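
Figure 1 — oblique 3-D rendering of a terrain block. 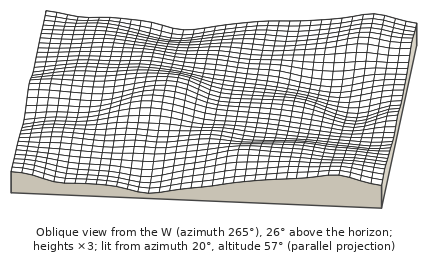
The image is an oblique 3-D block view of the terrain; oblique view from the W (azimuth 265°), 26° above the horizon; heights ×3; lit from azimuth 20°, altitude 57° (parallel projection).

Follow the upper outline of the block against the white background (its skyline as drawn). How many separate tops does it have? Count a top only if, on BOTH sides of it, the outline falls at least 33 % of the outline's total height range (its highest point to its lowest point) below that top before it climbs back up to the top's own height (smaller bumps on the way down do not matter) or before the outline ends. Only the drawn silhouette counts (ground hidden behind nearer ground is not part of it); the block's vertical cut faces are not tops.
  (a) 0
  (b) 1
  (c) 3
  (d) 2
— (a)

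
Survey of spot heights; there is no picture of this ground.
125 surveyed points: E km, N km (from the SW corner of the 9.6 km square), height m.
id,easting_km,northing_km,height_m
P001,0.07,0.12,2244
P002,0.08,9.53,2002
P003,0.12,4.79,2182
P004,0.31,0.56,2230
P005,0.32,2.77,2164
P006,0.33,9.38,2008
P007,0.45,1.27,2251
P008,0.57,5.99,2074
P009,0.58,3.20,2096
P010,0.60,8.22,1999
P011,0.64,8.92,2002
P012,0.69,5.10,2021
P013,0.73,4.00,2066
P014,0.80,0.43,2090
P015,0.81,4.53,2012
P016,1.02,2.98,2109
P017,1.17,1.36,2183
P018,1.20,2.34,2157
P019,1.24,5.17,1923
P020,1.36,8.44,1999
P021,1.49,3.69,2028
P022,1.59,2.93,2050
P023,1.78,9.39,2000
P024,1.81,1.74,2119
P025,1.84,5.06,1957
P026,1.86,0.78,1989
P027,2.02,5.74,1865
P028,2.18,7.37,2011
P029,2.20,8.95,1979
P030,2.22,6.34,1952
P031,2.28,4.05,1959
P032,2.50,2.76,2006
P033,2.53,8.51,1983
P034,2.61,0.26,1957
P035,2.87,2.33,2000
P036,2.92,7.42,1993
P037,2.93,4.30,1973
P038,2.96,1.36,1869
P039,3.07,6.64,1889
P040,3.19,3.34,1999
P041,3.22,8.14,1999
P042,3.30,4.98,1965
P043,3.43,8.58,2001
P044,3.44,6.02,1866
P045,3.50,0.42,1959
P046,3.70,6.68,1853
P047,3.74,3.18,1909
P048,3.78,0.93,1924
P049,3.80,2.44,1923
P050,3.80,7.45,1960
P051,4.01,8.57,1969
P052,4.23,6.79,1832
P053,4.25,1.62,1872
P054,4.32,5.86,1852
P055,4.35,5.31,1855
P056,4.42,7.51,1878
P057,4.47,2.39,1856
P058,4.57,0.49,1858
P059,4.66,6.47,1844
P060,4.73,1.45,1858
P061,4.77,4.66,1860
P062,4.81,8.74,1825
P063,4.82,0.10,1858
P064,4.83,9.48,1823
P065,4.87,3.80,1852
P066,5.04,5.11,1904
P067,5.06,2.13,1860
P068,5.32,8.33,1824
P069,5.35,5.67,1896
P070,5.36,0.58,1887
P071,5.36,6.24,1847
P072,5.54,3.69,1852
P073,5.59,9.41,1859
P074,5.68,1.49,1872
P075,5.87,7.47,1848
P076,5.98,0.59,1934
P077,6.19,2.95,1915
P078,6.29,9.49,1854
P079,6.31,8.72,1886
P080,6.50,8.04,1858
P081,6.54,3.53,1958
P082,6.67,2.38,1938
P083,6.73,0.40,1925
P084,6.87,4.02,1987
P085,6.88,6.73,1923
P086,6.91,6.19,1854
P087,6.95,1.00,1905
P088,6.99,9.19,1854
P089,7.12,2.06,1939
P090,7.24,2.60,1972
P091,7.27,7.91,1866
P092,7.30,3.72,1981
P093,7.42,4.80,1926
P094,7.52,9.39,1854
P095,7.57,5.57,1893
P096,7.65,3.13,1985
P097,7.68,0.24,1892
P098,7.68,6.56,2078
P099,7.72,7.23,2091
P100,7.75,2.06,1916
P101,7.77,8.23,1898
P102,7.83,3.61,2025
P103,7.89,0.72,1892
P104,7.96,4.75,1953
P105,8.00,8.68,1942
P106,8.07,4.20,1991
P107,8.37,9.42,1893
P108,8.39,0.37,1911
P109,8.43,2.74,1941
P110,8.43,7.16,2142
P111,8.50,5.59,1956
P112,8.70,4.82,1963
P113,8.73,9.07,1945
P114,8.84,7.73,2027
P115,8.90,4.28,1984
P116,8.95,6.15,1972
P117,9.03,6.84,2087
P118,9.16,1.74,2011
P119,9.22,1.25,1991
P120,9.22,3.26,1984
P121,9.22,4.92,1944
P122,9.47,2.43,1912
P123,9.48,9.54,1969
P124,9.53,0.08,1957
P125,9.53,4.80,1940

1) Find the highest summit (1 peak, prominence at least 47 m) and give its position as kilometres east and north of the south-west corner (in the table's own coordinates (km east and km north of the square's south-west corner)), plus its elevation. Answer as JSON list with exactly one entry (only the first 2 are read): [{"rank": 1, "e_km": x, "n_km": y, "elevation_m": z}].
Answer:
[{"rank": 1, "e_km": 0.36, "n_km": 1.36, "elevation_m": 2255}]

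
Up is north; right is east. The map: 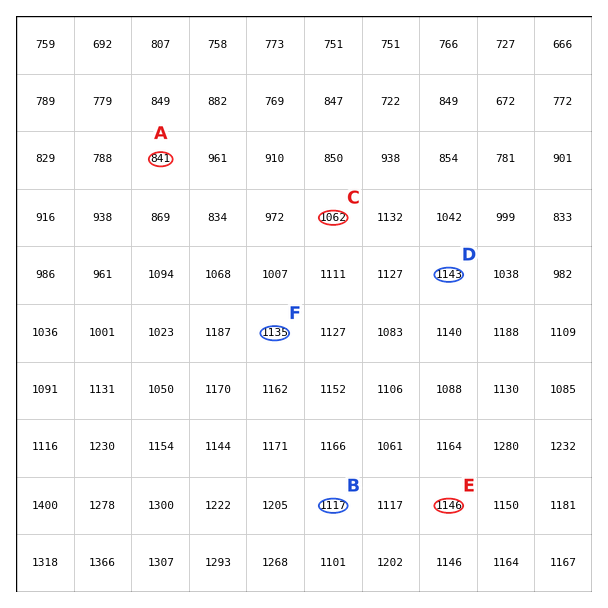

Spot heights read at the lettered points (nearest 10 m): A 840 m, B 1120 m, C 1060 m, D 1140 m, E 1150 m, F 1130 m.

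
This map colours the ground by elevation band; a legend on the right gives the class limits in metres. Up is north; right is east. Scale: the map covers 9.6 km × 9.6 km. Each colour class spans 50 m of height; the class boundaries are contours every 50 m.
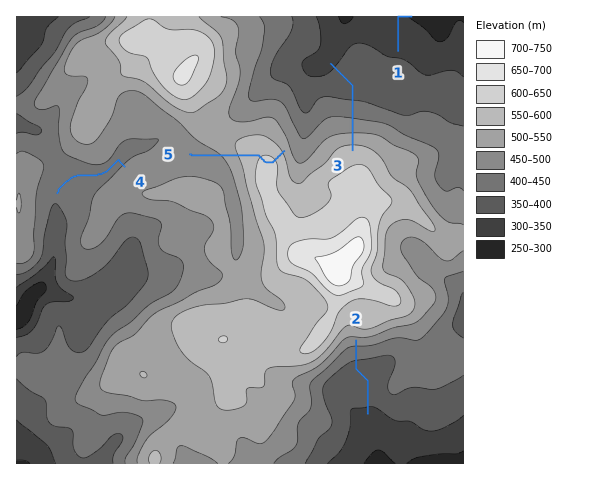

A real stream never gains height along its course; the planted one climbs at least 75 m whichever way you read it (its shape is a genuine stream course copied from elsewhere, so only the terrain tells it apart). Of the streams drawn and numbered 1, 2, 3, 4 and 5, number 5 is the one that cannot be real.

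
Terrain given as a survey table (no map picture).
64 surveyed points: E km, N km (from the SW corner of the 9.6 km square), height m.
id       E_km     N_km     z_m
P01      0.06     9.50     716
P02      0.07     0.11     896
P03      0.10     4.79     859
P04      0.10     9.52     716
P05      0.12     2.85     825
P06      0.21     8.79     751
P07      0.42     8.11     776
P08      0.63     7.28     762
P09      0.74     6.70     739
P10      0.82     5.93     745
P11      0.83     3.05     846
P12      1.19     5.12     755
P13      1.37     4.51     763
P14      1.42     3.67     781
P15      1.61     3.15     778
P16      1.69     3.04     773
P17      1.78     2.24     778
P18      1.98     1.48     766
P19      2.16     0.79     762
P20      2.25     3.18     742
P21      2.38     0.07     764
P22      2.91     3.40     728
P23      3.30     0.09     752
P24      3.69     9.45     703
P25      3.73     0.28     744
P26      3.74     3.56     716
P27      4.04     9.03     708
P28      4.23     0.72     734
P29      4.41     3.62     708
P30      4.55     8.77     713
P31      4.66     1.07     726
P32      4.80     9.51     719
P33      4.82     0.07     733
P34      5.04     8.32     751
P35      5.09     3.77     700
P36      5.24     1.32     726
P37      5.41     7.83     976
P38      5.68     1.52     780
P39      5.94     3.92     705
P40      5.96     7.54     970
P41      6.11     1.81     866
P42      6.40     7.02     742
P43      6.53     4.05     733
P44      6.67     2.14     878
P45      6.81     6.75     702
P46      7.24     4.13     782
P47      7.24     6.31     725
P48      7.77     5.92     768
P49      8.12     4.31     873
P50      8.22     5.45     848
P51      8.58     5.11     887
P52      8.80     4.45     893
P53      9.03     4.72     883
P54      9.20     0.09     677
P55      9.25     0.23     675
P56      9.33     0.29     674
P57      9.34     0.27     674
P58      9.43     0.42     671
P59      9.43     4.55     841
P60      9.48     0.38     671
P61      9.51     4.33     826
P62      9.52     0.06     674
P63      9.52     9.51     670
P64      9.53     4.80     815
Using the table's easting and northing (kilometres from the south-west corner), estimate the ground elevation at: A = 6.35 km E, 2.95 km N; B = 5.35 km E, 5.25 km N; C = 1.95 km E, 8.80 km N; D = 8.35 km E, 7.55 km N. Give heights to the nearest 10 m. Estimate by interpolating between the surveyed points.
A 840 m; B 880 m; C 790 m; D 670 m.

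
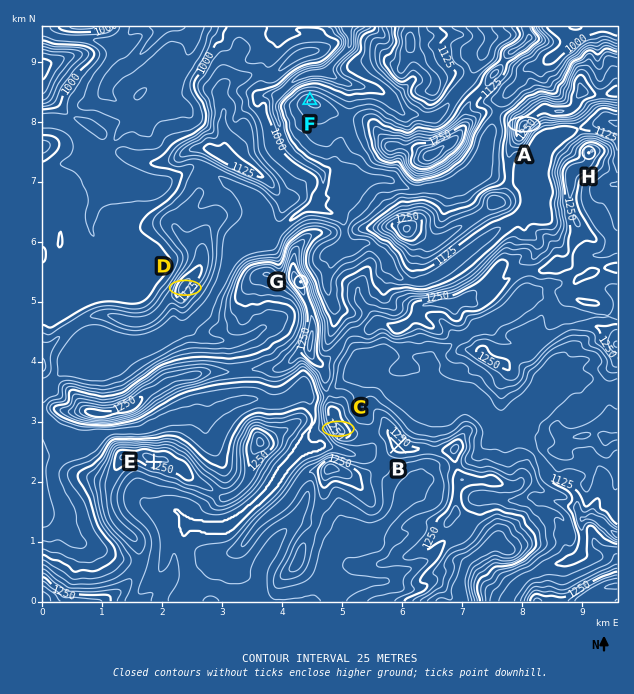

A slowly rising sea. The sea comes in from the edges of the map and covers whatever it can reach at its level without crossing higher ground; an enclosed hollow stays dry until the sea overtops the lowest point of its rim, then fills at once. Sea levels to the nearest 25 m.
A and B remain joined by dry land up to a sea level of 1125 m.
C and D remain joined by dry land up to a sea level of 1025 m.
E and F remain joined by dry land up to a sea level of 1075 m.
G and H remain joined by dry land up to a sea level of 1200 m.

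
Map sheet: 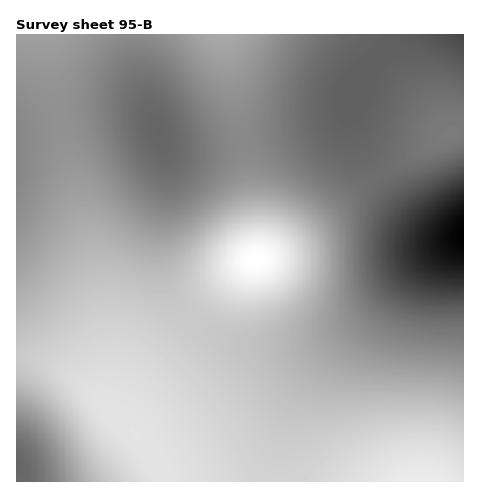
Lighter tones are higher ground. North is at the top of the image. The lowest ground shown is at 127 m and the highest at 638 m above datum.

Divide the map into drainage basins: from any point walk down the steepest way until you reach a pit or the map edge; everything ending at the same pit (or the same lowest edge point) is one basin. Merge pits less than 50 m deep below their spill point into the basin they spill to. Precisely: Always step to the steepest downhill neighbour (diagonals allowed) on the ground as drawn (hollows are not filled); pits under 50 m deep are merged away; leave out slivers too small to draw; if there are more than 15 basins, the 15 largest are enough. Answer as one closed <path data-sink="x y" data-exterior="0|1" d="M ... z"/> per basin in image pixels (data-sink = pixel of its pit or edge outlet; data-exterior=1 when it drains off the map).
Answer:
<path data-sink="463 234" data-exterior="1" d="M463 131l-11 2-48 26-40 27-58 49-20 13-42 18-33 32-53 62-32 44-5 9 0 5 22 25 24 39 297-1z"/><path data-sink="158 133" data-exterior="0" d="M223 34l-178 1 21 114 41 167 5 45-4 45 12 12 2-8 18-27 63-75 35-37 18-11 0-21-10-83z"/><path data-sink="463 35" data-exterior="1" d="M463 34l-239 1 22 121 10 83 1 21 29-12 20-13 48-41 41-29 57-32 12-3z"/><path data-sink="17 466" data-exterior="1" d="M26 356l-10 1 1 125 150-1-24-38-27-30-17-11-22-23-14-10-14-7z"/>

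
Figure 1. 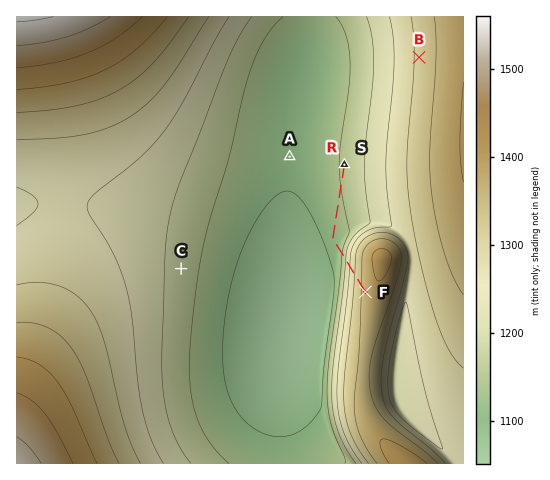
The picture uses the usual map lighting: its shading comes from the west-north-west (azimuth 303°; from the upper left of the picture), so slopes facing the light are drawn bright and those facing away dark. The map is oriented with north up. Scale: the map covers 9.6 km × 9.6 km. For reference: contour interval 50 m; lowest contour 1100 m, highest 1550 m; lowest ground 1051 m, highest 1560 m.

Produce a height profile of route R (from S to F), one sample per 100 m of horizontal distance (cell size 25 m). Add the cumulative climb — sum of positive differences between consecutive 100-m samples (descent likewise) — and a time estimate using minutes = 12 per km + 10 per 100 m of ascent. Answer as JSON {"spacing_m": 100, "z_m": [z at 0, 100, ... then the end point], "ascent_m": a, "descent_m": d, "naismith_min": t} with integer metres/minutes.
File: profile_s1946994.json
{"spacing_m": 100, "z_m": [1159, 1158, 1156, 1154, 1152, 1150, 1147, 1144, 1142, 1139, 1136, 1132, 1129, 1126, 1122, 1119, 1116, 1118, 1120, 1129, 1158, 1191, 1222, 1251, 1276, 1300, 1320, 1338, 1353, 1364, 1368], "ascent_m": 253, "descent_m": 44, "naismith_min": 61}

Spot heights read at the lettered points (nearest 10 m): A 1110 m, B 1310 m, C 1180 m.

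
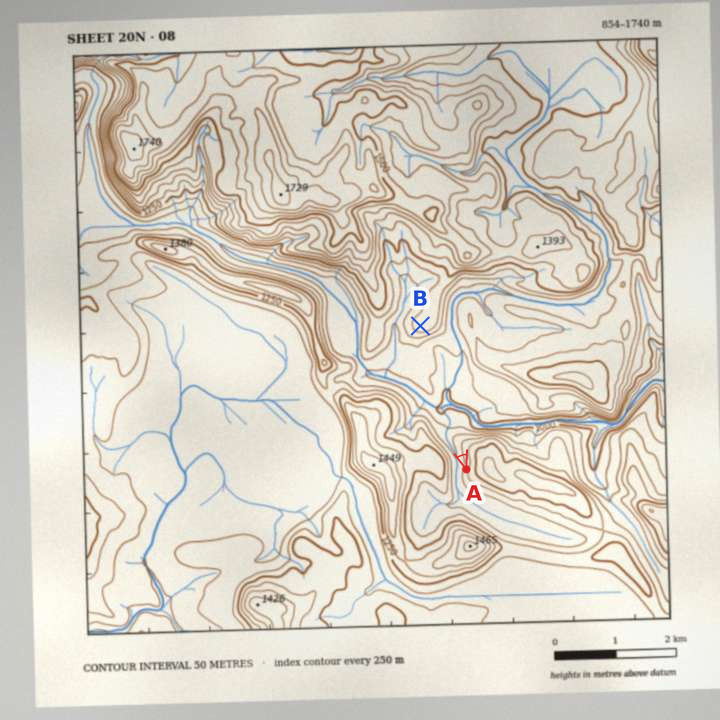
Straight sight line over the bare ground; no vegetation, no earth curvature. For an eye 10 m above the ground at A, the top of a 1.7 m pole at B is visible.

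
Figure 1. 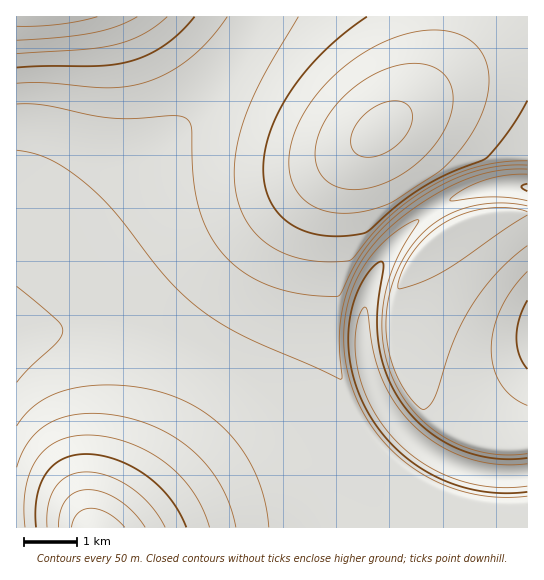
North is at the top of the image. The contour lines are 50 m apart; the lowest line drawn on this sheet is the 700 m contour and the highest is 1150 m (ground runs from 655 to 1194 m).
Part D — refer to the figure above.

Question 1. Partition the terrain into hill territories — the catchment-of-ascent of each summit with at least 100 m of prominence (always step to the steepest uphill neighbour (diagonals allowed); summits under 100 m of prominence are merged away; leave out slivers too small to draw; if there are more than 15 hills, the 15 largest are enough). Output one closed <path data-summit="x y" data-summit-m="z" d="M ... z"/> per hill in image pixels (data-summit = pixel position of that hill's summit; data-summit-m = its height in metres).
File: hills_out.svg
<path data-summit="381 130" data-summit-m="1165" d="M527 16l-269 0-7 17-19 30-43 55-32 31-42 30-27 27-23 28-49 67 0 37 23-6 26-3 44 3 50 13 52 24 43 30 34 36 17 28 10 20 8 23 4 20 2 2 25 0 37-42 29-39-21-20-10-12-14-25-7-19-5-29 0-20 8-37 9-20 13-20 14-16 26-20 22-12 24-8 15-2 34-1z"/><path data-summit="95 527" data-summit-m="1194" d="M83 329l-44 3-23 7 1 189 311-1-13-44-19-36-17-24-33-31-35-23-52-24-36-10z"/><path data-summit="34 17" data-summit-m="1185" d="M257 16l-241 1 1 283 71-94 35-34 42-29 34-36 42-58 15-27z"/><path data-summit="449 229" data-summit-m="944" d="M527 187l-33 0-24 5-31 13-21 15-15 14-19 24-13 27-7 25-1 32 5 29 12 30 13 20 18 19 24 17 31 14 27 5 30 0 5-2z"/>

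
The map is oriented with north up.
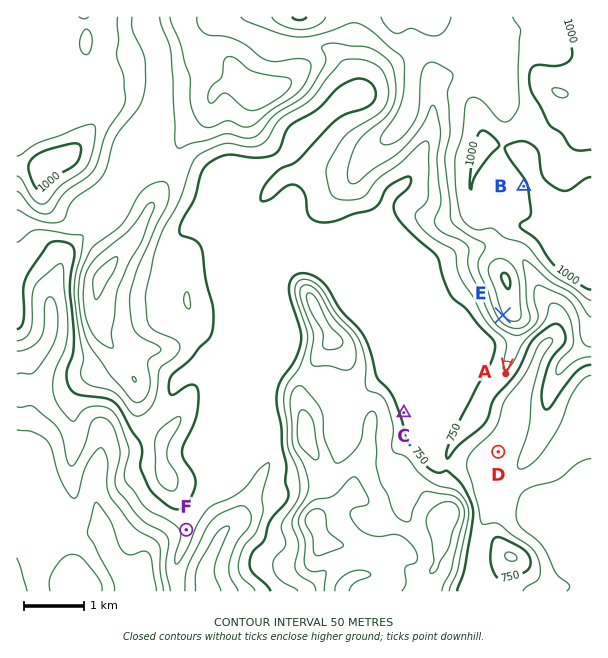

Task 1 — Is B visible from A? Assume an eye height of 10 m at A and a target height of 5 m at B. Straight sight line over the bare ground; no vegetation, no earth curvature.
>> no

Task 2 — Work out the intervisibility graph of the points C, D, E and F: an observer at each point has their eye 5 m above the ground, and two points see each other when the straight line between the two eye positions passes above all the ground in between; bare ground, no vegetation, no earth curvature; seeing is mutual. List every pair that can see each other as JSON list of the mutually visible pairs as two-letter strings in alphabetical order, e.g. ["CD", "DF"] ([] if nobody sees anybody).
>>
["CE", "DE"]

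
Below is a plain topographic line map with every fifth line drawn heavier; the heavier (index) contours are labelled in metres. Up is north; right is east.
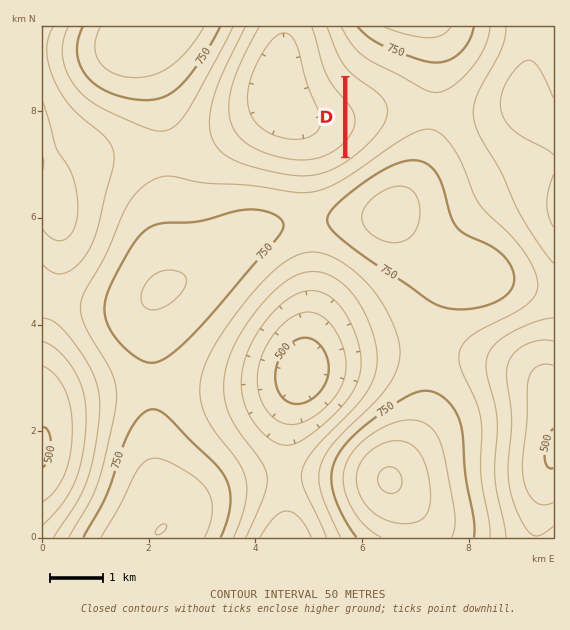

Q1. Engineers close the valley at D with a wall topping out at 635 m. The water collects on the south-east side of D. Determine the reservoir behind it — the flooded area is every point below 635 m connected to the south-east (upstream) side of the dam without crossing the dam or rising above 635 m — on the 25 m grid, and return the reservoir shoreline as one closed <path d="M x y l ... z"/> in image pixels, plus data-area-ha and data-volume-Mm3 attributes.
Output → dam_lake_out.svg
<path d="M348 79l0 76 19-18 10-17 0-12-3-5-26-24z" data-area-ha="51" data-volume-Mm3="9.51"/>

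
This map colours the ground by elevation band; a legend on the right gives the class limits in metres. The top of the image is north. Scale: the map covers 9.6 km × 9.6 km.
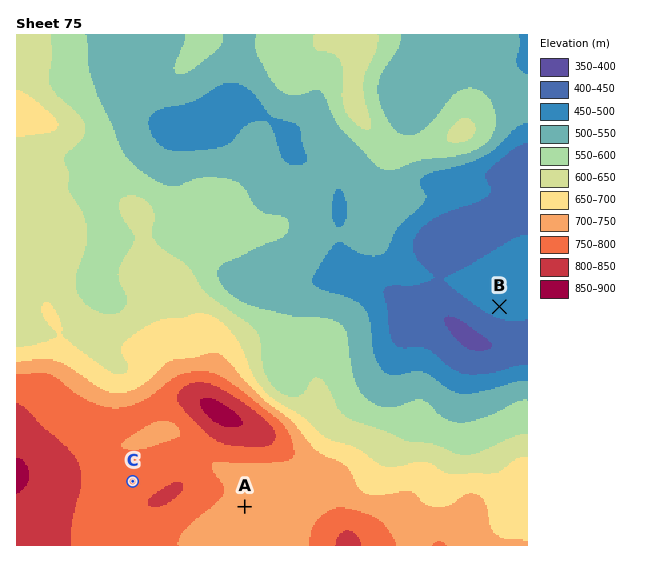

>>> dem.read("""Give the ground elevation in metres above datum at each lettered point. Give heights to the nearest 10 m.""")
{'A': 730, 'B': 470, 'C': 780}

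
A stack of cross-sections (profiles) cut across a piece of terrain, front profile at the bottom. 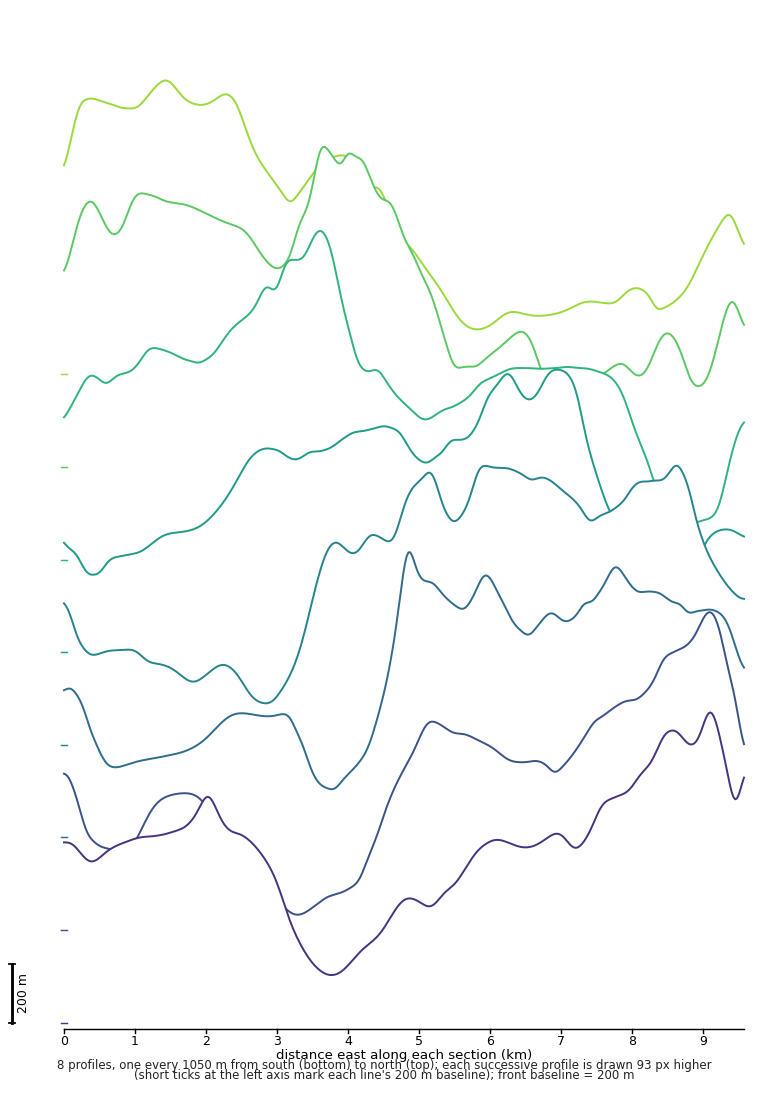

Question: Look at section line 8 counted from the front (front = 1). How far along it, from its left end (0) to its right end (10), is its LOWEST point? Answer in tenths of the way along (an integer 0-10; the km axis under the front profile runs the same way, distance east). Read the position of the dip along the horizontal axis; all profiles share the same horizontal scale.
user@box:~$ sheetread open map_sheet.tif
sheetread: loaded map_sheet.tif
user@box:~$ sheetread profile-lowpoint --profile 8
6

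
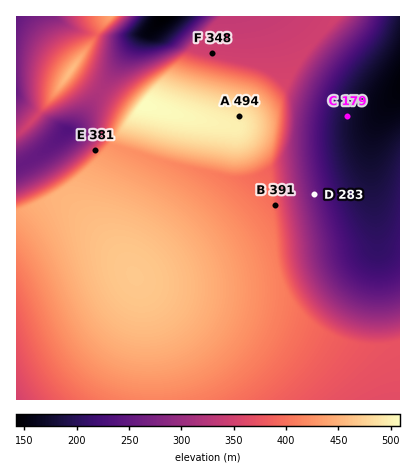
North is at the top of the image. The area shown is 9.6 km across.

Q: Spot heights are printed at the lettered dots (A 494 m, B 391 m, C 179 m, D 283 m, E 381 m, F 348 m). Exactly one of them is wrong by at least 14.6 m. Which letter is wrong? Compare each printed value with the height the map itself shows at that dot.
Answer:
D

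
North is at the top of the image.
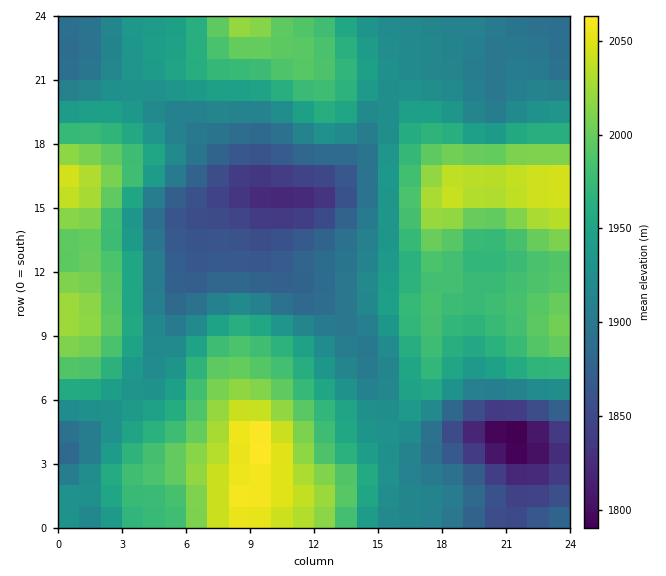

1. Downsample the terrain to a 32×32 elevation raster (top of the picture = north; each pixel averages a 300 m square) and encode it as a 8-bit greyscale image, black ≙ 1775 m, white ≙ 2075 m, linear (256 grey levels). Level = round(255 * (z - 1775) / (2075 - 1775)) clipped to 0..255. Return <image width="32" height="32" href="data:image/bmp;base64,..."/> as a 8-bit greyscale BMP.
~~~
<image width="32" height="32" href="data:image/bmp;base64,Qk02CAAAAAAAADYEAAAoAAAAIAAAACAAAAABAAgAAAAAAAAEAAATCwAAEwsAAAABAAAAAAAAAAAAAAEBAQACAgIAAwMDAAQEBAAFBQUABgYGAAcHBwAICAgACQkJAAoKCgALCwsADAwMAA0NDQAODg4ADw8PABAQEAAREREAEhISABMTEwAUFBQAFRUVABYWFgAXFxcAGBgYABkZGQAaGhoAGxsbABwcHAAdHR0AHh4eAB8fHwAgICAAISEhACIiIgAjIyMAJCQkACUlJQAmJiYAJycnACgoKAApKSkAKioqACsrKwAsLCwALS0tAC4uLgAvLy8AMDAwADExMQAyMjIAMzMzADQ0NAA1NTUANjY2ADc3NwA4ODgAOTk5ADo6OgA7OzsAPDw8AD09PQA+Pj4APz8/AEBAQABBQUEAQkJCAENDQwBEREQARUVFAEZGRgBHR0cASEhIAElJSQBKSkoAS0tLAExMTABNTU0ATk5OAE9PTwBQUFAAUVFRAFJSUgBTU1MAVFRUAFVVVQBWVlYAV1dXAFhYWABZWVkAWlpaAFtbWwBcXFwAXV1dAF5eXgBfX18AYGBgAGFhYQBiYmIAY2NjAGRkZABlZWUAZmZmAGdnZwBoaGgAaWlpAGpqagBra2sAbGxsAG1tbQBubm4Ab29vAHBwcABxcXEAcnJyAHNzcwB0dHQAdXV1AHZ2dgB3d3cAeHh4AHl5eQB6enoAe3t7AHx8fAB9fX0Afn5+AH9/fwCAgIAAgYGBAIKCggCDg4MAhISEAIWFhQCGhoYAh4eHAIiIiACJiYkAioqKAIuLiwCMjIwAjY2NAI6OjgCPj48AkJCQAJGRkQCSkpIAk5OTAJSUlACVlZUAlpaWAJeXlwCYmJgAmZmZAJqamgCbm5sAnJycAJ2dnQCenp4An5+fAKCgoAChoaEAoqKiAKOjowCkpKQApaWlAKampgCnp6cAqKioAKmpqQCqqqoAq6urAKysrACtra0Arq6uAK+vrwCwsLAAsbGxALKysgCzs7MAtLS0ALW1tQC2trYAt7e3ALi4uAC5ubkAurq6ALu7uwC8vLwAvb29AL6+vgC/v78AwMDAAMHBwQDCwsIAw8PDAMTExADFxcUAxsbGAMfHxwDIyMgAycnJAMrKygDLy8sAzMzMAM3NzQDOzs4Az8/PANDQ0ADR0dEA0tLSANPT0wDU1NQA1dXVANbW1gDX19cA2NjYANnZ2QDa2toA29vbANzc3ADd3d0A3t7eAN/f3wDg4OAA4eHhAOLi4gDj4+MA5OTkAOXl5QDm5uYA5+fnAOjo6ADp6ekA6urqAOvr6wDs7OwA7e3tAO7u7gDv7+8A8PDwAPHx8QDy8vIA8/PzAPT09AD19fUA9vb2APf39wD4+PgA+fn5APr6+gD7+/sA/Pz8AP39/QD+/v4A////AIR6e42kq6mww9np7+zm39jPvKGHe3h3c2peTkFASlRbhn+ClKaqqbDD2ery8evl3tTCqI5+eXh2cGRURT9BR059fYqerK6ut8fa6/Py7ufd1MWvloN5dXJuZFNBNjQ4QGt1iJ+tsrfBztvo8PLu5NTIvauXhXhvaWNYRjElJCo1XGh8k6SutsHM1uPv9fHhyrmrm46Eem5hVEQvGxEUHy9cZXSHl6OrtcHP4fL38N7GsaCQhYJ/c15HMh0MCA4eMmxxeoSPmJ+ot8rf7/Dk08CvoI+DgoR8ZUo0IhYWHy8/gIOEhYiOk52xxtfi4NTEtaebi35+iIt7Y1FEPD5FUVqXl5SLhYWIlKzBzdHOxbeomo1+c3eJmZWDc2tqbnN5e62tp5iIgH+LpLrDw764rp6OgHNsc4mgpJSGhIqRlpuYvr63pY+Ae4Oasbu6tbCnmIh5bmp0jKSpnJCSm6KqsrDKycKxmYN4e42jsLGtppuNfnJqbHqTqa6im52kqrO9v9LRybifhHJvfI+eop2ShXhvamlwgpuusKeipaqutr/E1dLJt52AamJqeYWKg3ZpYmJmbXiKoK+xq6eqrbG3vcLRzsW0mn1kV1pka21nXlhYXWVwfY6grbGvq6utsba6vcfHwbSbfmNSUFVYV1VTVVhdZG58jJuosbCsqaqusrW3u8C9spt+Y1BMT1BOTU9UWl9ka3eHmKmzsammp6qvs7a3vrqslXlfTkpMTEpISk9VW2JqdYWasLy1qqWmq7S7v7/Eu6eMcVlKR0hIRUFARElPWmdzhJ66ycO0rK62w83Rzs/CqoxuVkhEQj87NTEzNjxKXm+DocHV1Me/wsvW3d7e2822mHlfT0c/ODEqJygqLj1UaoKixNvh29bX3eLk5Ojh1MKrkHVgUUQ5MCwsLzI1P1JphKLA2OPi3+Di5efp4tvPxLWgiHJhUkU8Oz5ESEpNV2mEoLjM19jV1trd3+HJxsC4rp+LeGpfVU1MUFdeYmJgaICcr7rAvbe6wsPCw6yurKeekYBya2hiXFpeZ3R9fXJsfZakp6WbkJKeo6Kilpmal4+Dd29ucG9raW56iZWVhXV8j5iWkYR1dYKLjI6ChYmKhn95eHp+gH5+hZGdpaOTfn2Hi4iEe21qdHx+f29yeYGEhIWJjpOVk5Weqa+vqpyJgIGAfXx2a2lwdHJwY2Vue4SKj5Wco6emqbC3ubWsn46DfXp5eHRraW5wamVgYmp4hYyQlZ6qs7e4ubq6tqqbjYF7eXh3dGxobGxmYWBia3mGjY6Rm6y+yMW+ubizpZWIf3t6d3Z1b2lpaWVhYmNreoiNjpKdscfUz8G4trCgj4N9e3p2dHRya2dmY2I="/>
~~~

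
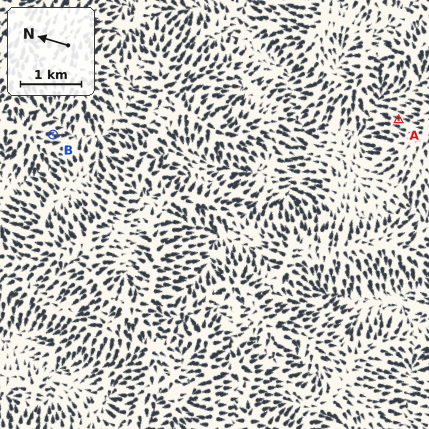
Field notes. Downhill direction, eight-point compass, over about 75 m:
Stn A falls N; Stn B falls SE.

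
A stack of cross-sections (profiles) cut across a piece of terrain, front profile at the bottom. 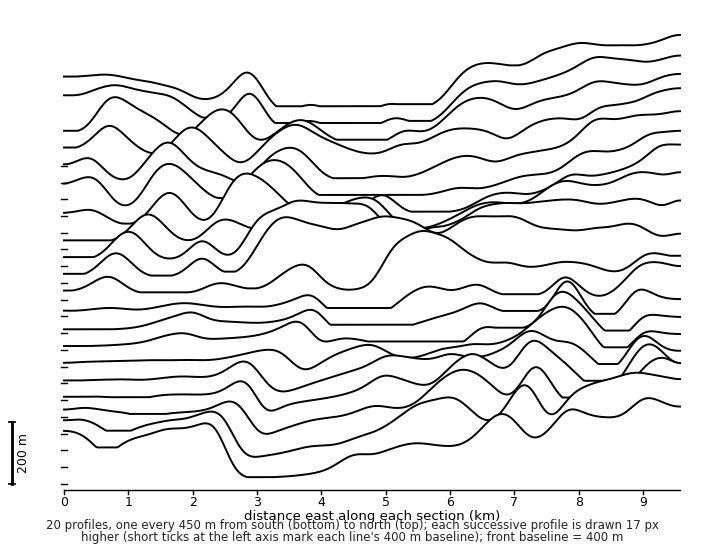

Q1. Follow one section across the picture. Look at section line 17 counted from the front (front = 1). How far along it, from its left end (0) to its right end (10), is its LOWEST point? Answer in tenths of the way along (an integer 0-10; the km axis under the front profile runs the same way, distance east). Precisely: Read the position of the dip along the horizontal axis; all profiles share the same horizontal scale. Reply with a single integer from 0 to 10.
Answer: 3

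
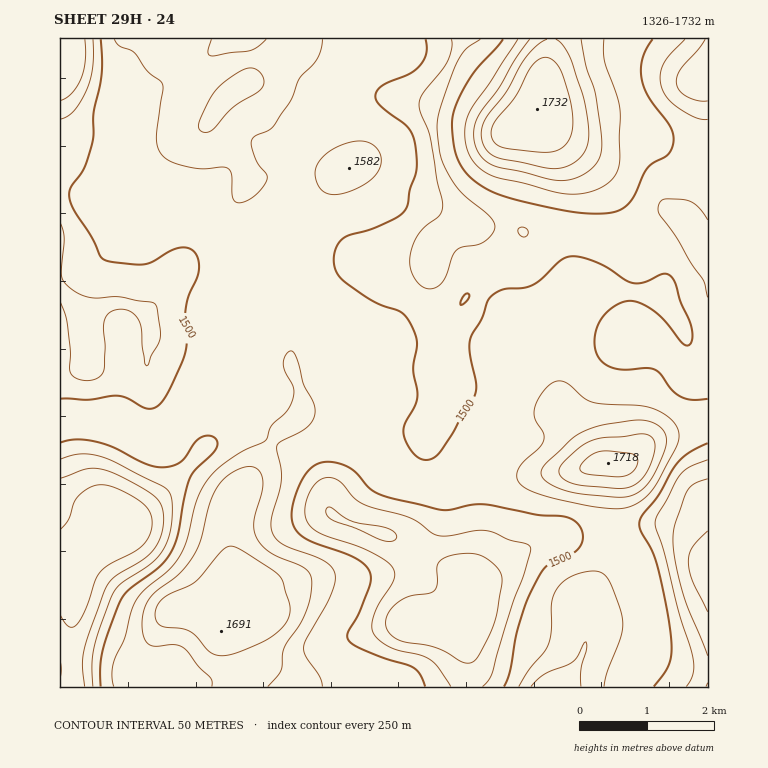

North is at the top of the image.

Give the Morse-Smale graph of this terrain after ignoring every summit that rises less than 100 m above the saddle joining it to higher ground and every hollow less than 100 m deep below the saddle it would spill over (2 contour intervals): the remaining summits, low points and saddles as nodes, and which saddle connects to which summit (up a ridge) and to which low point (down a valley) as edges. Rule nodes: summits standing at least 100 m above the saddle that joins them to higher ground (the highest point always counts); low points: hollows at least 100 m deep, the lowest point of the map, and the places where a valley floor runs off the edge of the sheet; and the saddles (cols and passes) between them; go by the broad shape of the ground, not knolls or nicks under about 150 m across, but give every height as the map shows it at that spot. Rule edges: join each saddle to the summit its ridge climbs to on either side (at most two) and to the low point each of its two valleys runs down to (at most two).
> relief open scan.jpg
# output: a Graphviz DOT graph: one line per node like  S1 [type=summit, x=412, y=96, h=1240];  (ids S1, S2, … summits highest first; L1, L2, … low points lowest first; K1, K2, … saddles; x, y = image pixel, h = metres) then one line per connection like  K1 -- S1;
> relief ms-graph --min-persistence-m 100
graph terrain {
  S1 [type=summit, x=535, y=110, h=1732];
  S2 [type=summit, x=610, y=463, h=1718];
  S3 [type=summit, x=221, y=631, h=1691];
  S4 [type=summit, x=552, y=687, h=1648];
  L1 [type=low, x=118, y=524, h=1326];
  L2 [type=low, x=708, y=563, h=1332];
  L3 [type=low, x=64, y=70, h=1351];
  L4 [type=low, x=412, y=626, h=1352];
  L5 [type=low, x=708, y=73, h=1353];
  K1 [type=saddle, x=272, y=441, h=1552];
  K2 [type=saddle, x=611, y=531, h=1529];
  K3 [type=saddle, x=278, y=278, h=1528];
  K4 [type=saddle, x=419, y=485, h=1523];
  K5 [type=saddle, x=81, y=423, h=1523];
  K6 [type=saddle, x=564, y=230, h=1471];
  K7 [type=saddle, x=437, y=152, h=1448];
  K1 -- S3;
  K1 -- L1;
  K1 -- L4;
  K2 -- S2;
  K2 -- S4;
  K2 -- L2;
  K2 -- L4;
  K3 -- S3;
  K3 -- L3;
  K3 -- L5;
  K4 -- S2;
  K4 -- S3;
  K4 -- L5;
  K4 -- L4;
  K5 -- S3;
  K5 -- L1;
  K5 -- L3;
  K6 -- S1;
  K6 -- S2;
  K6 -- L5;
  K7 -- S1;
  K7 -- S3;
  K7 -- L5;
}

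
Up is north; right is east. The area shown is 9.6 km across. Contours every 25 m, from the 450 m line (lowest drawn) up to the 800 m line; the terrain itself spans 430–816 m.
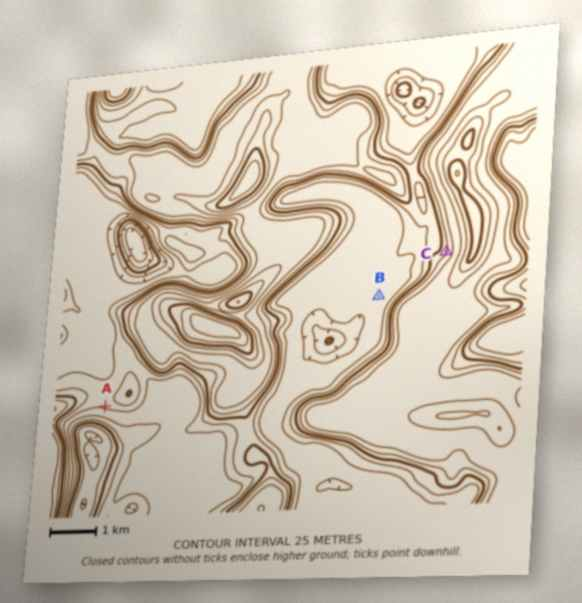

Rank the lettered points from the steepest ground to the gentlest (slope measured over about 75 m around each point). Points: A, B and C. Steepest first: C A B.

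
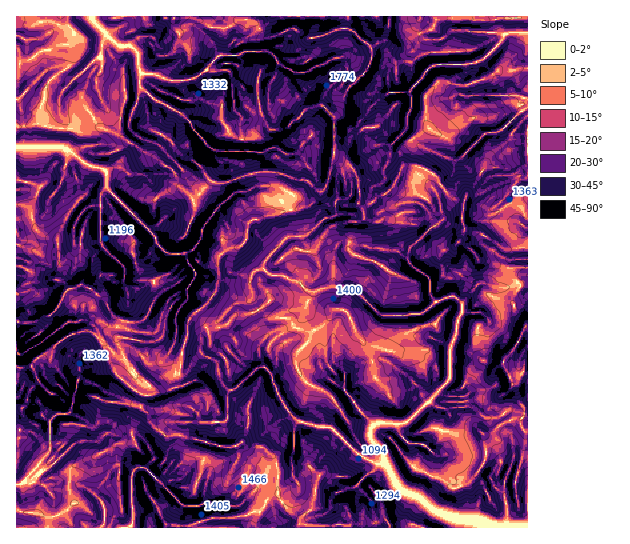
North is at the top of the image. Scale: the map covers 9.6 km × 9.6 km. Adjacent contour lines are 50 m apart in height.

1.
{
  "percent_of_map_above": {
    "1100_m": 95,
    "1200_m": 82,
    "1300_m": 67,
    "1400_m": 47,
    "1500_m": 29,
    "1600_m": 16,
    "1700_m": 7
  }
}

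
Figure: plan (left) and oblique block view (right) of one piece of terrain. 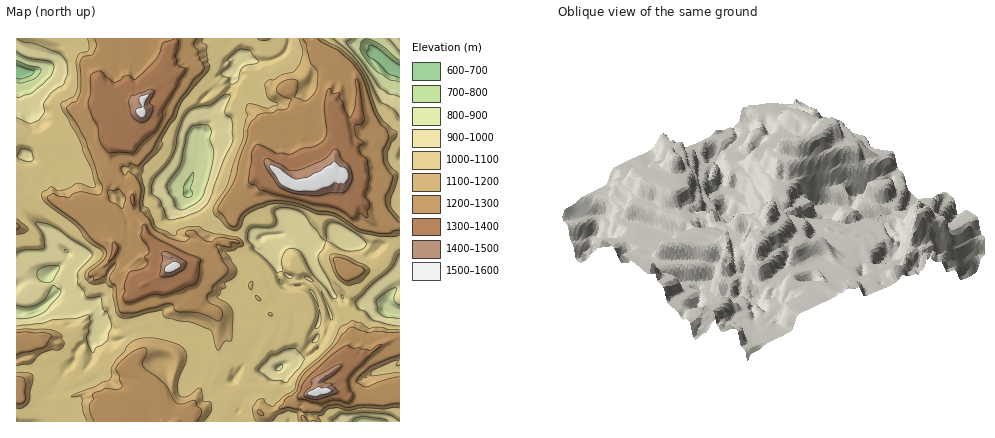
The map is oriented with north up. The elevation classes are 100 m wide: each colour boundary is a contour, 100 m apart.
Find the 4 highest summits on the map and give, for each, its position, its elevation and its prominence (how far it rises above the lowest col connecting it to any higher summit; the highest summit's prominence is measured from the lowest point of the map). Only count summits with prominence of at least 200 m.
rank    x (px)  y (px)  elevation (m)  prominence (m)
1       286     182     1515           848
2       312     392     1514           424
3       170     268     1513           420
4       140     114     1512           283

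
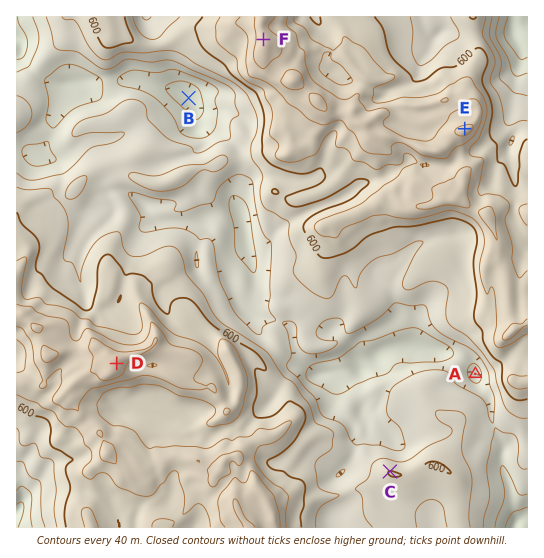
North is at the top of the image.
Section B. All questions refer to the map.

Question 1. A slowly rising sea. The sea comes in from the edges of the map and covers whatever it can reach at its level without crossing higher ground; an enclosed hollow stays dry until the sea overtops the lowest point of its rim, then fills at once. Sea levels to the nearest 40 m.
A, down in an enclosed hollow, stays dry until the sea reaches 520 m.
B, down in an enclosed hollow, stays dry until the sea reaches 480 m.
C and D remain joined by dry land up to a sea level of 560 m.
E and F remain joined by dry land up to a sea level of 680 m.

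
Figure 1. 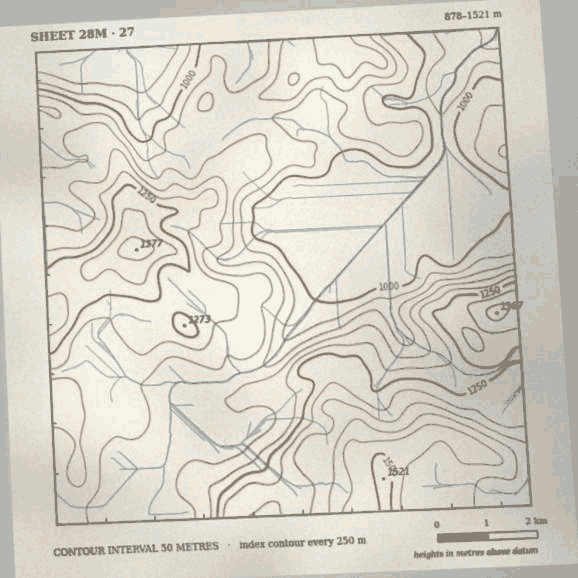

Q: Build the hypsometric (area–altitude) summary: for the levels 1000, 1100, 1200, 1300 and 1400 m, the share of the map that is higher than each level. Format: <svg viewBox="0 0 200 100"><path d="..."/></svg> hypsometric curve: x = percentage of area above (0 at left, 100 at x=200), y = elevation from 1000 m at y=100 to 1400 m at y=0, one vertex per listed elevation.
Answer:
<svg viewBox="0 0 200 100"><path d="M161 100l-40-25-59-25-33-25-17-25"/></svg>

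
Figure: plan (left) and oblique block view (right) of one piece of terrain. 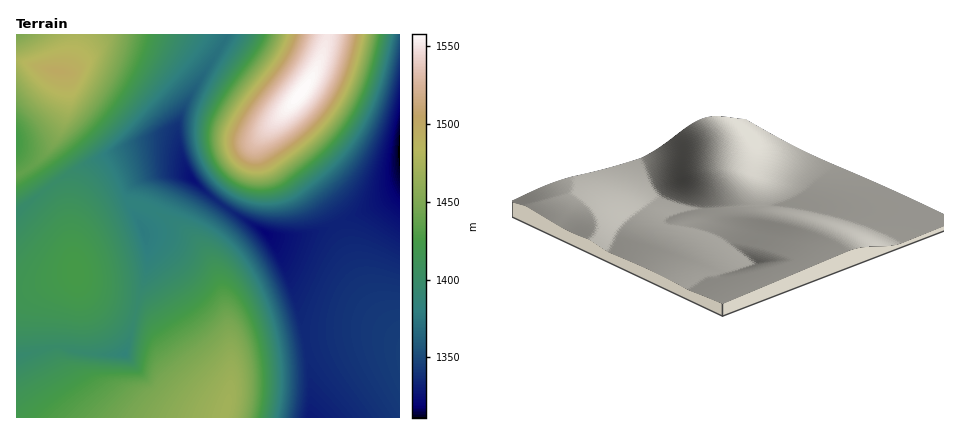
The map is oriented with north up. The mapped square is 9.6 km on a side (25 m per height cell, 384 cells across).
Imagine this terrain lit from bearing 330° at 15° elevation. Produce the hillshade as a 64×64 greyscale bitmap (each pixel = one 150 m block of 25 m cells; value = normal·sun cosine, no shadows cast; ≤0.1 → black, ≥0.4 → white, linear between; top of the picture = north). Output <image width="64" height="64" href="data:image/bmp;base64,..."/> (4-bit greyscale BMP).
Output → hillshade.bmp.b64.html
<image width="64" height="64" href="data:image/bmp;base64,Qk12CAAAAAAAAHYAAAAoAAAAQAAAAEAAAAABAAQAAAAAAAAIAAATCwAAEwsAABAAAAAAAAAAAAAAABEREQAiIiIAMzMzAERERABVVVUAZmZmAHd3dwCIiIgAmZmZAKqqqgC7u7sAzMzMAN3d3QDu7u4A////AJmZmZmZmZmZmYiIiIiIiIiIh3ZlVVVVZniIiIiIiIiImZmZmZmZmZmZmZiIiIiIiIiIdmVVVVVmeIiIiIiIiIiZmZmZmZmZmZmZmZmYiIiIiIh3ZlVVVWZ4iIiIiIiIiJmZmZmZmZmZmZmZmZmZmIiIiHdmVVVVZniIiIiIiIiImZmZmZmZmZmZmZmZmZmZmZmIh2ZlVVZmeIiIiIiIiIiZmZmZmZmZmZmZqpmZmZmZmZiHdmZVZmZ4iIiIiIiIiJmZmZmZmZmZqqqqmZmZmZmZmId2ZmZmZ3iIiIiIiIiImZmZmZmZqqqru7qpmZmZmZmYh3ZmZmZneIiIiIiIiIiZmZmZmaqqu7u7uqmZmZmZmZiId2ZmZmd4iIiIiIiIiJmZmZmaqqu7u8uqqZmZmZmZmYh3ZmZmZ3iIiIiIiIiIiImZmZmZmZmZq6qpmZmZmZmZiHd2ZmZ3iIiIiIiIiIh3eIiIiId3d3eKqqmZmZmZmZmId3ZmZneIiIiIiIiIiHd3d3d3d3d3d4qqqZmZmZmZmYh3d2Znd4iIiIiIiIiId3d3d3d3d3d3eaqpmZmZmZmZiHd3d3d3iIiIiIiIiIh3d3d3d3d3d3d5qqmZmZmZmZmIh3d3d3iIiIiIiIiIiHd3d3d3d3d3d3iqqZmZmZmZmYiHd3d3eIiIiIiIiIiIh3d3d3d3d3d3eJqZmZmZmZmZiId3d3d4iIiIiIiIiIiIiHd3d3d3d3d4mpmZmZmZmZmIh3d3d4iIiIiIiIiIiIiIiIiHd3d3d3eZmZmZmZmZmYiId3d3iIiIiIiIiIiIiIiIiIh3d3d3d4mZmZmZmZmZiIh3d3iIiIiIiIiIiIiIiIiIiIh3d3d3iZmZmZmZmZmIiHd3eIiIiIiIiIiIiIiIiIiIiId3d3eJmZmZmZmZmYiIh3eIiIiIiIiIiIiIiIiIiIiIiHd3d4mZmZmZmZmZiIiIiIiIiIiIiIiIiIiIiIiIiIiIh3d3eJmZmZmZmZmIiIiIiIiIiIiIiIiIiIiIiIiIiIiIh3d4mZmZmZmZmYiIiIiIiIiIiIiIiIiIiIiIiIiIiIiId4iZmZmZmZmZiIiIiIiIiIiIiIiIiIiZiIiIiIiIiIiIiJmZmZmZmZmYiIiIiIiIiIiIiIiIiJmZiIiIiIiIiIiIiZmZmZmZmZiIiIiIiIiIiIiIiIiImZmZiIiIiIiIiIiImZmZmZmZmYiIiIiIiIiIiIiIiIiZmZmYiIiIiIiIiIiIiZmZmZmZmIiIiIiIiIiIiIiIiJmZmZmIiIiIiIiIiIiImZmZmZmZiId4iIiIiIiIiIiImZmZmYiIiIiIiIiIiIiZmZmZmZh2ZmZ3d4iIiIiIiIiZmZmZmIiIiIiIiIiIiZmZmZmZhmVVVmZnd4iIiIiIiJmZmZmYiIiIiIiIiIiZmZmZmYdlRERVVmZ3d4iIiIiIiZmZmZiIiIiIiIiIiZmZqqmYZURERERVVmd3d4iIiIhnmZmZmIiIiIiIiImZmZqqqXZUQzMzNEVVZmd3eIiIiFZ4mZmYiIiIiImZmZmaqqqXZUQzMzMzRFVWZnd3eIiIVVaJmZmIiIiIiZmZqqqqqXZUQzMiIjM0RVVmZ3d3iIhVVWeJmYiIiIiJmqqqqqqXZlVDMyIiIzNERVZmd3d4iFVVVXiZiIiIiIiJmZmZmYdmVUQzIiIiMzREVWZnd3eIdlVVVniIiIiIiIiIiIiId3ZlVEMyIiIjM0RFVmZ3d4iYdVVVVoiIiIiId3d3d4iId3ZVRDMyIiIjM0RVZmd3eJmHVVVVV3iIiIh3d3d4iIiId2ZVQzMiIiIzNEVWZnd3mZh1VVRFVniIiHd3d3iJmZmId2VUQyIiIiMzRFVmZ3eZmYdVVURVVneId3d3eJmqqZmId2VDMiIiIjM0RVZmd5mYiGVVVURVVnd3d3d4mqqqqpmHdlQzIiIiIzNEVWZ3mIiIdVVVVVVVVmd3d4mqu7u7qph2ZUMyIiIiM0RVVmeIiIiGVVVVVVVVVmd3iau7zMy7qYdmVDMiIiIjNEVWZoiIiIdVVVVVVVVVVmZ5q7zMzMu6mHdlQzIiIiMzRFVmiIiHd2VVVVVVVVVVVmirzM3dzLuph3ZUMyIiIjNEVWZ3d3d3ZVVVVVVVVVVVZ6vMzd3cy7qYd2VDMiIiIzRFVnd3d3d2VVVVVVVVVVZnm7zN3d3Mu6mHdlQzIiIjM0VVh3d3d3ZVVVVVVVVVZmaKvM3d3d3Muph3ZUMyIiIzRFWHd3d3dmVVVVVVVVZmZnm7zN3d3dzLqYdlVDMiIjNEVYh3d3d2ZVVVVVVVZmZmaKvMzd3d3cy6mHZUQzIiMzRFiHd3d3ZmZmVVVmZmZmZnm7zM3d3d3Luph2VEMyIzNEWId3d3d2ZmZmZmZmZmZmZ6u8zd3d3cy6qYdlQzMzM0RIiIiIiHdmZmZmZmZmZmZnirvM3d3d3Muph2VEMzMzNEiImZmYiHZmZmZmZmZmZmd5u7zN3d3cy7qYdlQzMzM0SZqqmZmYh2ZmZmZmZmZmd3iru8zd3d3Muph2VEMzMzRKqqqpmZiIdmZmZmZmZmd3d5q7vMzd3cy6qYdlQzMzNEqqqqqZmYiHZmZmZmZnd3d3eau7zMzczLuph2VEMzM0SqqqqpmZiIh2ZmZmZ3d3d3d4qru8zMzMu6mHZVQzMzRKqqqqmZmIiHdmZmd3d3d3d3eaq7vMzMy7qYdmVEMzM0"/>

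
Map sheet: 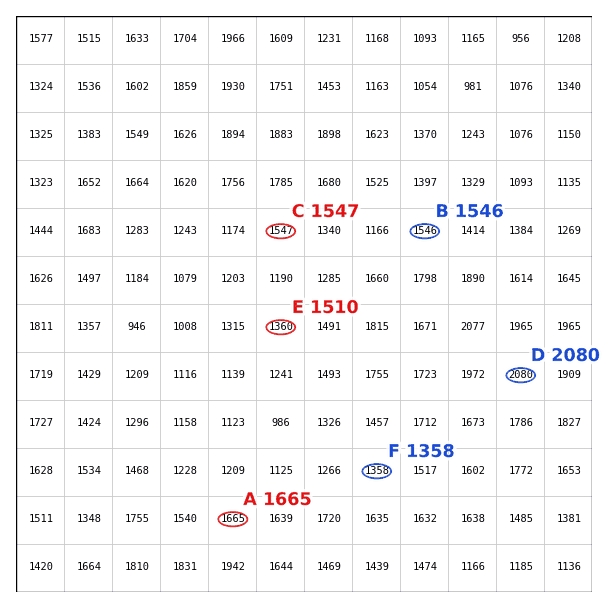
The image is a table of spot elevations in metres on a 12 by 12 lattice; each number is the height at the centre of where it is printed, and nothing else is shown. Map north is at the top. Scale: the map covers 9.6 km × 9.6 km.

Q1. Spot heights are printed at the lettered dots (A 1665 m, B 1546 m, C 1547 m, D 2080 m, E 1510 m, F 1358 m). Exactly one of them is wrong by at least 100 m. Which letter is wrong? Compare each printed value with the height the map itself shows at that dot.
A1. E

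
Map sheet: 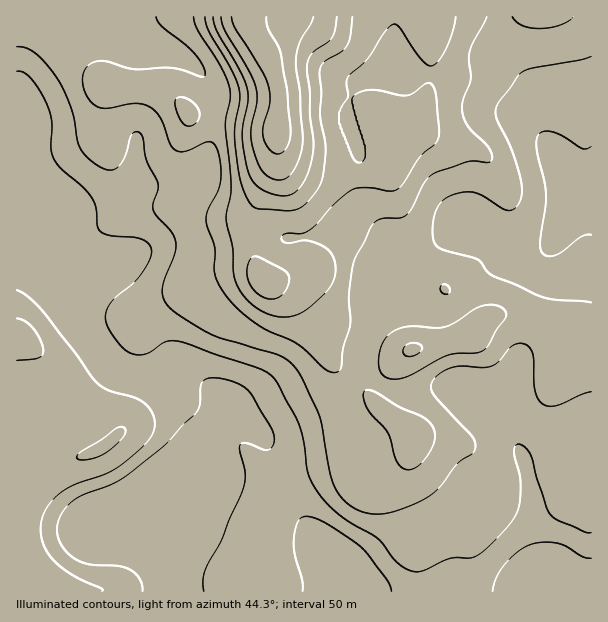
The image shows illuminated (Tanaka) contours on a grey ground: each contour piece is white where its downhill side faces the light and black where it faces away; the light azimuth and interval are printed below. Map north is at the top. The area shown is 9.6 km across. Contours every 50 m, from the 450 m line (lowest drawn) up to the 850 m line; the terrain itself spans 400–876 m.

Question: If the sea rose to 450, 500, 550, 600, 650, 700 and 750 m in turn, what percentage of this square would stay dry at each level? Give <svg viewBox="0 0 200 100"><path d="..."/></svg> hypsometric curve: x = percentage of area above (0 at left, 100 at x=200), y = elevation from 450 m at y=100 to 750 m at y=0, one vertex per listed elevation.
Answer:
<svg viewBox="0 0 200 100"><path d="M181 100l-36-17-49-16-46-17-23-17-15-16-4-17"/></svg>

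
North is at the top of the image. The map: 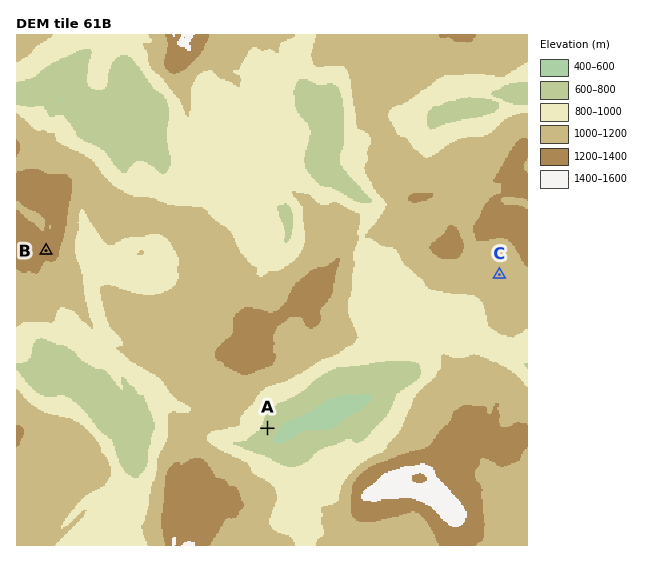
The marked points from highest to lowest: B C A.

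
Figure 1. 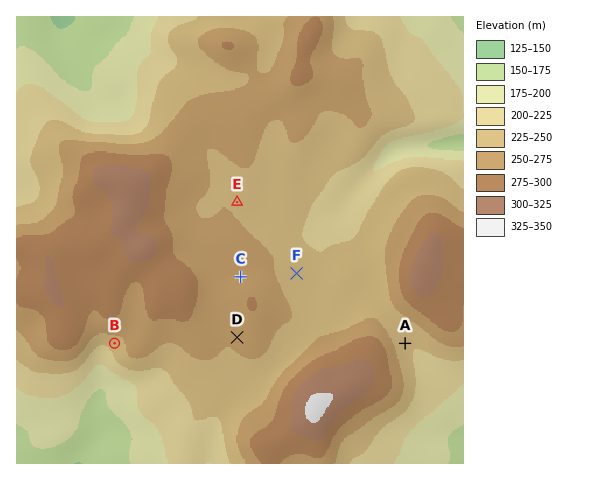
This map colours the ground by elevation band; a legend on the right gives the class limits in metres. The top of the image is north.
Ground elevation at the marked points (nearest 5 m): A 230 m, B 240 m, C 260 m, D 255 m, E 245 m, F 240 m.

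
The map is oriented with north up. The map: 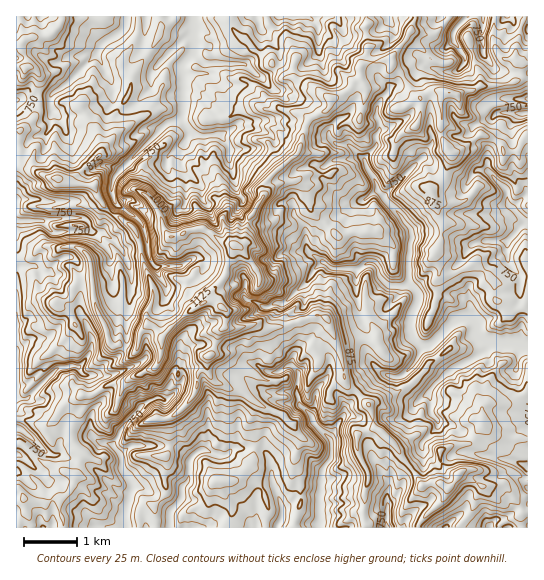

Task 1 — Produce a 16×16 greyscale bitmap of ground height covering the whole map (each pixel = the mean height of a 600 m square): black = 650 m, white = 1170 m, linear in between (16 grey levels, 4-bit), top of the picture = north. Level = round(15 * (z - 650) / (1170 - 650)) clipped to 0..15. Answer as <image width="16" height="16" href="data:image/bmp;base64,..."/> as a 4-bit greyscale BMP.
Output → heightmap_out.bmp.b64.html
<image width="16" height="16" href="data:image/bmp;base64,Qk32AAAAAAAAAHYAAAAoAAAAEAAAABAAAAABAAQAAAAAAIAAAAATCwAAEwsAABAAAAAAAAAAAAAAABEREQAiIiIAMzMzAERERABVVVUAZmZmAHd3dwCIiIgAmZmZAKqqqgC7u7sAzMzMAN3d3QDu7u4A////AEQhEjIhRGVERDEiQzFFaHU0MkMzQ1ZVVDREZlZTVjNUJFdnh1ZkIjM0abmod2QSETaIzNmIUxESRoes2mUyEzNGZprcUzMkMiNGqrplVCUxRmZkaXZCVkJVYyI1h0VXRUNDESR3ZndUMjIhJGiHiFRSEhESVXhkRVQRICIiVWM0"/>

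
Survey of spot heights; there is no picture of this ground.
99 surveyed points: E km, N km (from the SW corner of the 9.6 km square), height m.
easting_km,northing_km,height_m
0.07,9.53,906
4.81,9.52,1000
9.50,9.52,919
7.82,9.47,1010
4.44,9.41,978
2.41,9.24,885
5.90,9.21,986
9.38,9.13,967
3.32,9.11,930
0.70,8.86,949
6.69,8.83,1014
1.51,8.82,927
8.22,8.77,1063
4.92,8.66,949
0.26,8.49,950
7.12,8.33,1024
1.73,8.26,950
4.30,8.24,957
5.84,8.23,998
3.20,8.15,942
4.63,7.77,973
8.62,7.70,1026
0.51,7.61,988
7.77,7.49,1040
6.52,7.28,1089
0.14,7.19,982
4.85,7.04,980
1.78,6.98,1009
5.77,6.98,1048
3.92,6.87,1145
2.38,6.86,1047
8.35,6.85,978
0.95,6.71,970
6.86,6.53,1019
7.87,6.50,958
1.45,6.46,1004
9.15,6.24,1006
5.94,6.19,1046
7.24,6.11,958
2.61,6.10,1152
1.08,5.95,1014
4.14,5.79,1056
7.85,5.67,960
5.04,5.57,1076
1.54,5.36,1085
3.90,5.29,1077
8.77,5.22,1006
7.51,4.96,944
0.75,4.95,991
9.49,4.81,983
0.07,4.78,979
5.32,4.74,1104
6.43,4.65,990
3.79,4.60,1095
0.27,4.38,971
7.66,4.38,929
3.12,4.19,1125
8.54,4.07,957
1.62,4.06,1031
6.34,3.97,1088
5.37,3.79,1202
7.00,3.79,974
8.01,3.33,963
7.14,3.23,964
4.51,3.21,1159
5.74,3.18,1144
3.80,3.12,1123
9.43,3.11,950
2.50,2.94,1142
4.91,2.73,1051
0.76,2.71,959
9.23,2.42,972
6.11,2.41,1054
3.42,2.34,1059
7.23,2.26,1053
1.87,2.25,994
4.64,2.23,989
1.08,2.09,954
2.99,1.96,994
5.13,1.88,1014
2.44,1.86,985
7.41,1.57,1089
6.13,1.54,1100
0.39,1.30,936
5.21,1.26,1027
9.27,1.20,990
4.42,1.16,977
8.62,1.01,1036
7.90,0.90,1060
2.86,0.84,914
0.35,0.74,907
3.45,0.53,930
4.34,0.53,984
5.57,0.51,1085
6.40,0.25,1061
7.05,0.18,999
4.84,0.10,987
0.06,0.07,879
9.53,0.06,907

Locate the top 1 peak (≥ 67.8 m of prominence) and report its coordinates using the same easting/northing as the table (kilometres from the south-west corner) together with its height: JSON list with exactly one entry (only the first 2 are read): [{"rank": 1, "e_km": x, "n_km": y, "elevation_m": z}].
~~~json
[{"rank": 1, "e_km": 5.39, "n_km": 3.81, "elevation_m": 1202}]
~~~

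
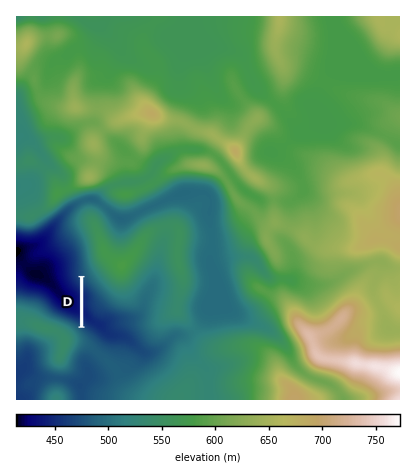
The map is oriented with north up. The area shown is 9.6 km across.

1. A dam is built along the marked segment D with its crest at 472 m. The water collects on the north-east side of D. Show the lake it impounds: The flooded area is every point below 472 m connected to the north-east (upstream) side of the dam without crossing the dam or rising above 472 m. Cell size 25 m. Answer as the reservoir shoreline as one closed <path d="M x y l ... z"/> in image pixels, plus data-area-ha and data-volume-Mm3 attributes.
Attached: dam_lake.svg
<path d="M84 281l-1 47 23 17 8 2 10 0 16 7 6 0 0-2-9-14-11-14-2-6-20-10-6-6-4-8-10-13z" data-area-ha="118" data-volume-Mm3="13.01"/>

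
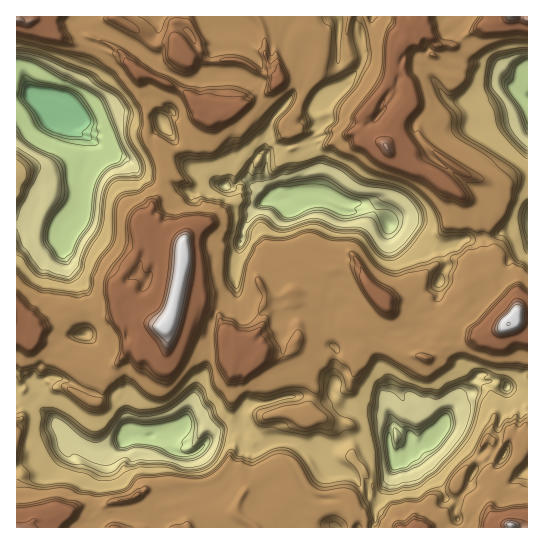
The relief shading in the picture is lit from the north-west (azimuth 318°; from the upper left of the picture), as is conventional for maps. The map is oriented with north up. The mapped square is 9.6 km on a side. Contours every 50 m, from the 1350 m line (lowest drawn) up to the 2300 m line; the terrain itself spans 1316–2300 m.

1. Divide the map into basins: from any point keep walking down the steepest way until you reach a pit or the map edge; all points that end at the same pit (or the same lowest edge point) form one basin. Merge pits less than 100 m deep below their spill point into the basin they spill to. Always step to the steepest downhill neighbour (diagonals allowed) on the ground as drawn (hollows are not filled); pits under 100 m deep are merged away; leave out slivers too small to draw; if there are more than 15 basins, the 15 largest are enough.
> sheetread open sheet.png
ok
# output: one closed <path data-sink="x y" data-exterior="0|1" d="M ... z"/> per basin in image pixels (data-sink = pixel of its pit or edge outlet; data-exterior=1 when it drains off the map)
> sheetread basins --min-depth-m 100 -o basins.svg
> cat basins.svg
<path data-sink="59 113" data-exterior="0" d="M305 16l-289 1 0 310 2 2 5 3 14-1 25-14 7-9 18 4 30-5 6 6 2 28 5 6 5 0 33-24 5-13 7-29 3-36-14-8-19-4-5-3 2-13 13-24 1-14 10-8-11-16-1-10-9-2-3-6 0-26 2-5-8-15-2-18 12 3 32 15 13 11 3 7 3 2 5 0 8 4 11-2 21-10 7-7 16-5 9-12 32 3 9-23 0-16-5-7-12-5 2-4z"/><path data-sink="151 435" data-exterior="0" d="M358 265l-32 6-11 5-14 3-5 10-4 2 5 27 0 21-4 10-8 6-23-3-12 13-7-1-8-6 1-8-11-9 0-8-4-12-6-8-18-9-22-4-7 23-25 17-2 4-11 3-23 30-5 0-24-10-5-8-10-7-10-1-20-12-8 0-8-10-1 198 13 1 6-8 12-1 11-6 11-1 12-7 22 2 6-4 18-3 10-5-1 4 6 9 7 4 9-1 13 10 3 7 13 0 10-7 37-9 3 0 5 7 13 9 110 0-1-10-5-3-5 0-2-9 15-6 5-5 0-12-7-10-13-14 0-9-7-19 3-8-19-2-12-4 12-13 6-3 5-7 9-7 2-9 5-8 1-17 3-4-1-22 2-1 3-16 6-1 10-8 0-3-12-13z"/><path data-sink="278 199" data-exterior="0" d="M365 16l-59 0-1 11-2 4 12 5 5 7 0 16-10 24-31-4-9 12-16 5-7 7-14 8-11 4-20-4-5 14-12 12 2 6-5 5-8 3-13-2-2 2 5 12 7 8-10 8-1 14-13 24-2 13 5 3 19 4 14 8 0 20-8 34 2 2 20 3 18 9 6 8 4 12 0 8 10 8 7-2 19-20 2-5-3-12 4-7 1-7 18 0 11-5 7-12 11-4-1-14 4-16 10 6 20 0 6 2 6 8 14 28 19 20 20 8 16 3 12 8 4 7 11-6 2-12 9-8 3-7 0-16 7-5 17-4 4-19-7-21-1-30-24-10-33-24-36-17-9-12-19-8-5-5 0-14 28-35 4-27 6-9-8-11-18-6z"/><path data-sink="435 438" data-exterior="0" d="M527 319l-12 0-17 12-12 5-15 3-13 6-23 3-2 6-6 5-30-7-16-9-5-8-10-8-7 0 1 22-3 4-1 17-5 8 0 7-34 32 12 4 19 2-3 8 7 19 0 9 13 14 7 10 0 12-5 5-15 6 2 9 5 0 5 3 2 10 53 0 10-25 6-6 18-8 11-19 10-10 11 0 5-5 4 1 3-7 13-16 14 12 4-6z"/><path data-sink="527 95" data-exterior="1" d="M527 16l-18 0-20 9-8 2-15 8-11 10-17 0-11-12-3-7-6-5-9 6-8-11-35 0 7 13 20 8 6 9-6 9-1 12 11 4 8 19-3 13-17 23-2 11-4 8 3 5 6 3 15 0 12-1 8-4 30 23 14 6 12 3 10 7 20-10 12-1z"/><path data-sink="527 223" data-exterior="1" d="M454 167l-13 15 22 15 24 10 1 30 7 21-4 20 4 8 20 19 1 9-3 5 14 0 1-142-9-1-24 11z"/><path data-sink="85 335" data-exterior="0" d="M117 307l-30 5-18-4-7 9-13 8-16 7-10 0-4-3-2 2 8 8 8 0 20 12 13 2 12 14 24 10 5 0 22-30-5-12-1-22z"/><path data-sink="162 123" data-exterior="0" d="M141 72l-2 1 0 6 2 12 8 15-2 5 1 30 10 3 1 7 15 0 8-3 5-5-2-6 12-12 4-8 0-6-5-9-13-11z"/>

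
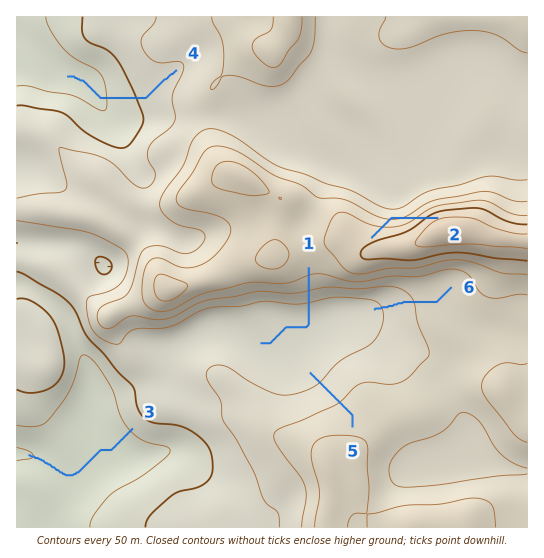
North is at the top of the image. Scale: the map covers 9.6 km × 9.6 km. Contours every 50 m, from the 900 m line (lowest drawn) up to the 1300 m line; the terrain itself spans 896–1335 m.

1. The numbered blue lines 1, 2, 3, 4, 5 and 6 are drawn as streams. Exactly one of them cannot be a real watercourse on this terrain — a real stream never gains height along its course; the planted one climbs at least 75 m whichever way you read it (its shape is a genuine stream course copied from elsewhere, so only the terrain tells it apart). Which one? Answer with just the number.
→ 2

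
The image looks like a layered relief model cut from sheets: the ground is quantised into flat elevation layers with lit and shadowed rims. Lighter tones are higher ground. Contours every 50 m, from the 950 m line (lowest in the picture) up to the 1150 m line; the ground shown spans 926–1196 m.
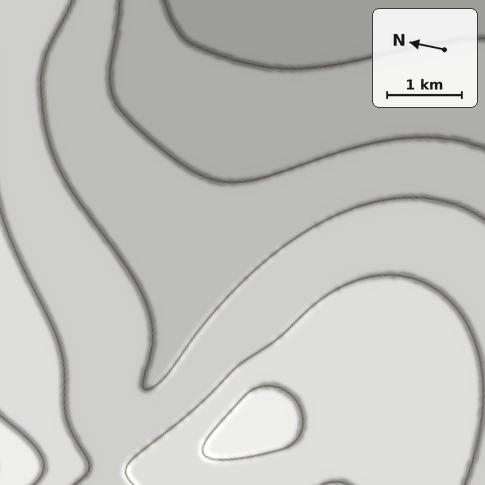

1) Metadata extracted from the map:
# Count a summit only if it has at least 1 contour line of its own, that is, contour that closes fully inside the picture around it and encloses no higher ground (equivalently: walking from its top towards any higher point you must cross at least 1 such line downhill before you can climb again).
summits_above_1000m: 1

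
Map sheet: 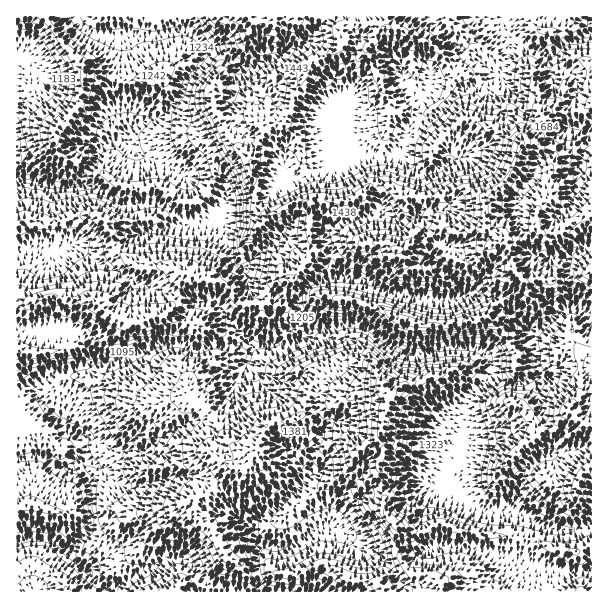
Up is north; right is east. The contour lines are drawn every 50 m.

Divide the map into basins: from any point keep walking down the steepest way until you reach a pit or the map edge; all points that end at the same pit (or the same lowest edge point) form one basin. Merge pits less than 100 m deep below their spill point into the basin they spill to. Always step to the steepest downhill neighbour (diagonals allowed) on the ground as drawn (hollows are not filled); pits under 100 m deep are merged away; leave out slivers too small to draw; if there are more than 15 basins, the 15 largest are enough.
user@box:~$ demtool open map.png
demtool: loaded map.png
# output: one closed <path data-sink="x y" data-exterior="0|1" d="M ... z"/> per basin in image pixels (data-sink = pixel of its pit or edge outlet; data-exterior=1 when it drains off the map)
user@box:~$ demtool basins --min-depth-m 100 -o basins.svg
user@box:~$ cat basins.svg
<path data-sink="17 539" data-exterior="1" d="M591 103l-10 7-29 2-9 3 1 11-4 11-4 3-12 2-3 3-32-19-19-8-9 3-20 15-8 10-1 10 6 15 0 6 8 15-5 4-13 3-24-3-15-10-11-2-9 3-7 7-12 6-9 2-15-3-17 0-1 32 4 12-2 8-8 9-2 12-7 6-11 0-14 19-7 5-16 2-20-20-7-4-9-4-15 0-5-4-4 2-4 5-5 17-6 12-5 5-30 11-22-8-15-14-8-2-12 0-9-4-22 0-17 6-13-6-1 295 575 1z"/><path data-sink="17 179" data-exterior="1" d="M384 16l-88 0-6 3-14 0-3-3-256 0-1 280 14 6 17-6 22 0 9 4 12 0 8 2 15 14 22 8 30-11 5-5 6-12 5-17 4-5 4-2 5 4 15 0 9 4 7 4 20 20 10 0 9-3 18-23 11 0 7-6 1-9 9-12 2-8-4-12 2-25-2-6-15 4-24 12-5 0-8-9-4-31 0-20 10-19 0-11 5-4 17-2 10-18 10-31 10-10 13-6 11-8 4-5-2-12 4-4 7-2 15 0 12 4 8 0 0-7z"/><path data-sink="591 32" data-exterior="1" d="M591 16l-147 0-24 4-12 12-19-6-11 2-12-4-15 0-7 2-4 4 2 12-4 5-11 8-13 6-10 10-10 31-10 18-17 2-5 4 0 11-10 19 0 20 4 31 8 9 5 0 24-12 16-5 33 3 12-3 15-12 9-3 11 2 15 10 18 3 19-3 5-4-8-15 0-6-6-15 1-10 8-10 20-15 9-3 12 4 39 23 3-3 12-2 4-3 4-11-1-11 9-3 29-2 11-8-2-27-4-13 6-2z"/>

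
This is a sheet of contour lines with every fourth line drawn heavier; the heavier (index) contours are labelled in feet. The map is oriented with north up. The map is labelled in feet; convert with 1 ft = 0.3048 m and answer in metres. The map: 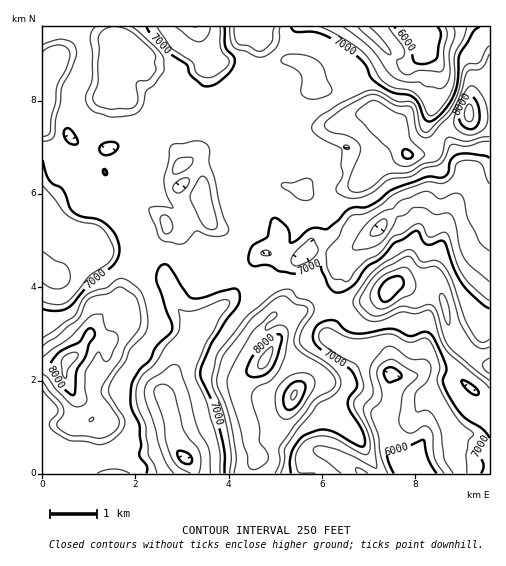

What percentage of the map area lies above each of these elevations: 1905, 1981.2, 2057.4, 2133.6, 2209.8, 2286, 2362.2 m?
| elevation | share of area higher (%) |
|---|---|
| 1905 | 96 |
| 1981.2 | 89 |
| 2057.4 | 75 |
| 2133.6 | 67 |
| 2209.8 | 30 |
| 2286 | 21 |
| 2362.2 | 7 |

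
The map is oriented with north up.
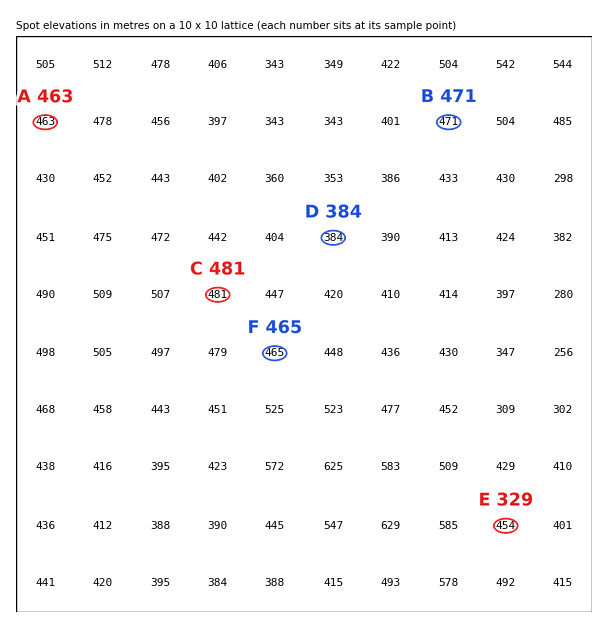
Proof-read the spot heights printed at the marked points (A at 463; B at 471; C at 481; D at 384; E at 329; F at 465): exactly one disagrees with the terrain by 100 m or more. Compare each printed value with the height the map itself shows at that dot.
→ E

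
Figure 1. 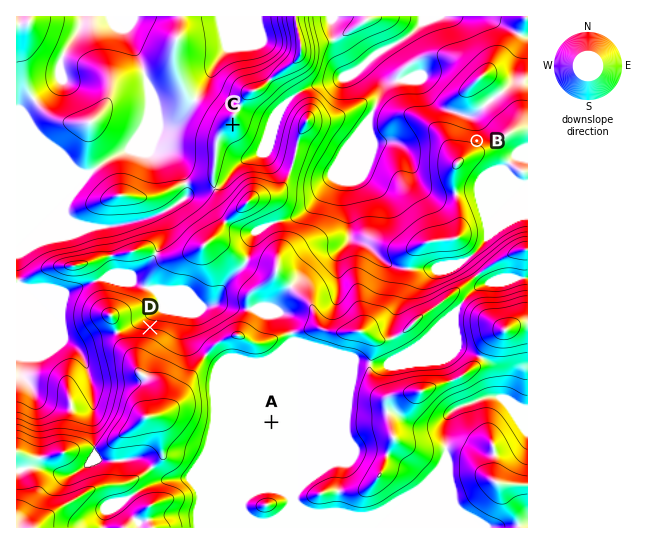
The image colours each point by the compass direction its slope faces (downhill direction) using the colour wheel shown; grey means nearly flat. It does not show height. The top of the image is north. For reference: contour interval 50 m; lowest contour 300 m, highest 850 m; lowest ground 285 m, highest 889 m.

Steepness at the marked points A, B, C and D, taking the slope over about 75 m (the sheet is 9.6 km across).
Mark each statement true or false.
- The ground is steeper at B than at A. true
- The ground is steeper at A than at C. false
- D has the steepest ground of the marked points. true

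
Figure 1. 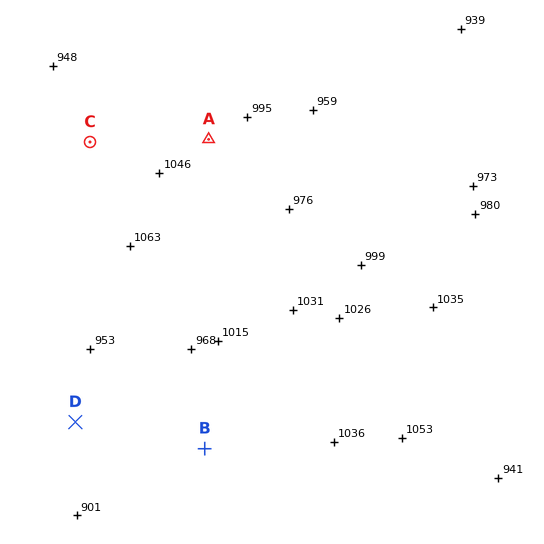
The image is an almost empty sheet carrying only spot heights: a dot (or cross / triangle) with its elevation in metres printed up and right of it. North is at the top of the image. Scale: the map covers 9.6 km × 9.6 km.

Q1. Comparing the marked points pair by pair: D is below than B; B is below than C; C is below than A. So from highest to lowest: A C B D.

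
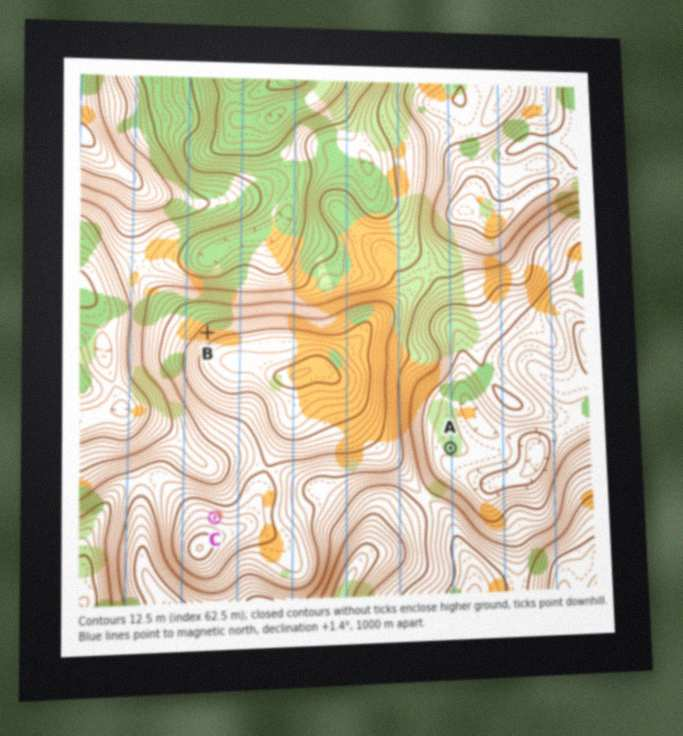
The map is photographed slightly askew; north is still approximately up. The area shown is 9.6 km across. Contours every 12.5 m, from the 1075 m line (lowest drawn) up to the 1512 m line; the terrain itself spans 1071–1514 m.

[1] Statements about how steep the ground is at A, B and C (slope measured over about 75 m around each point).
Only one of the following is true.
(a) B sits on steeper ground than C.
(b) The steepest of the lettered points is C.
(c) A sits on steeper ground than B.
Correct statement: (a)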